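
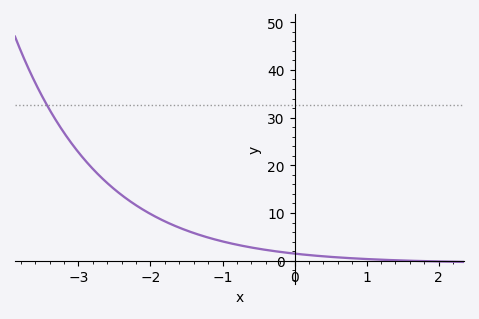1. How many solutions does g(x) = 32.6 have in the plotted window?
1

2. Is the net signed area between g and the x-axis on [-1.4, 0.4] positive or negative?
positive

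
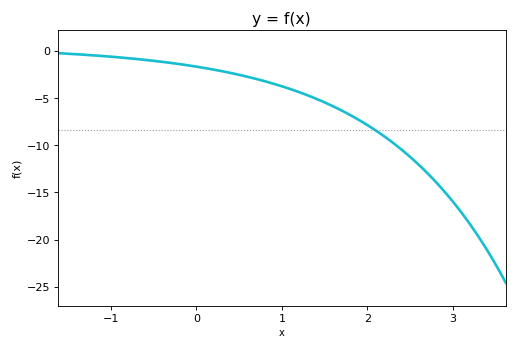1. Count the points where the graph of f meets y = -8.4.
1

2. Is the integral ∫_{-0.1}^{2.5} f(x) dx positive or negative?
negative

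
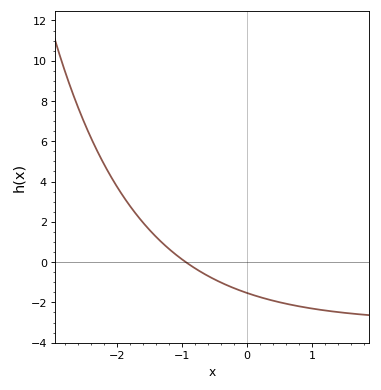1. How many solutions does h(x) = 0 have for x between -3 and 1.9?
1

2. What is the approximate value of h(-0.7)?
-0.501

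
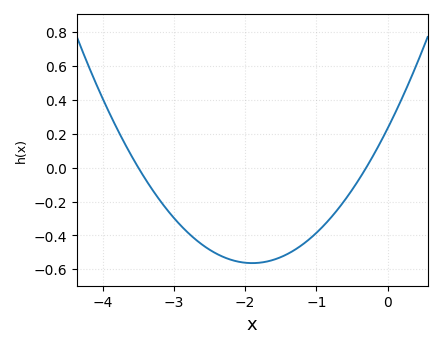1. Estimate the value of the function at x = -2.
-0.561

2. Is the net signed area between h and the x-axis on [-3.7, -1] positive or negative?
negative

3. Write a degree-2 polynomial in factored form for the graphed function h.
y = 0.22(x + 3.5)(x + 0.3)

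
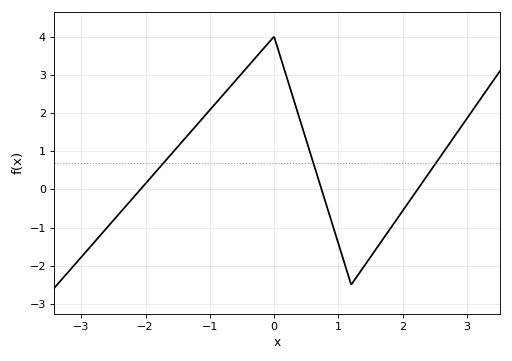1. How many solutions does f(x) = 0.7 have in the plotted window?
3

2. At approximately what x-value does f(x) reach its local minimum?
1.2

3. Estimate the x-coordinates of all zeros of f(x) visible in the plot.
-2.1, 0.7, 2.2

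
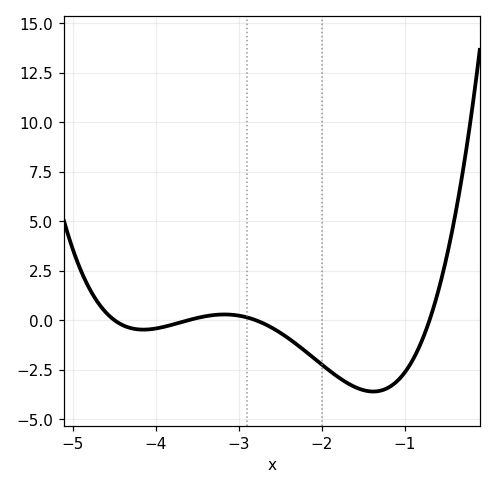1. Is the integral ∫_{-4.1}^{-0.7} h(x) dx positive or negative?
negative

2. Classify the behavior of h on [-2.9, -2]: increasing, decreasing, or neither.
decreasing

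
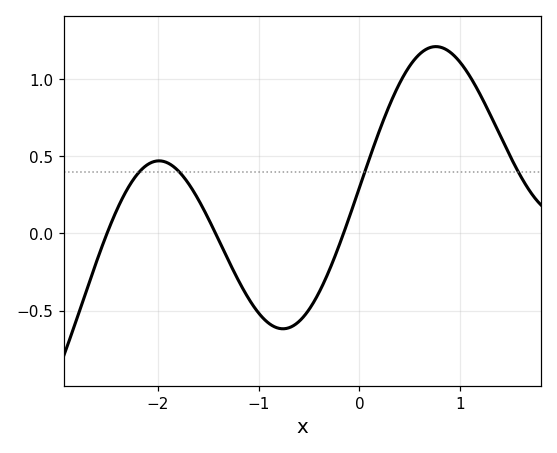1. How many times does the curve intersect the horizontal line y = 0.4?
4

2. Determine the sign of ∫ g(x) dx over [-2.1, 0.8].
positive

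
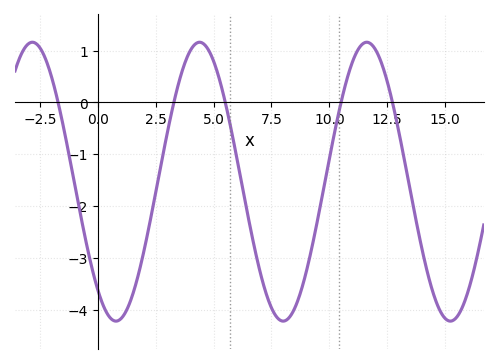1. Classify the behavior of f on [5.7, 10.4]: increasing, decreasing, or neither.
neither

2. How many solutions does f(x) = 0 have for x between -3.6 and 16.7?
5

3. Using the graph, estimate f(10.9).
0.655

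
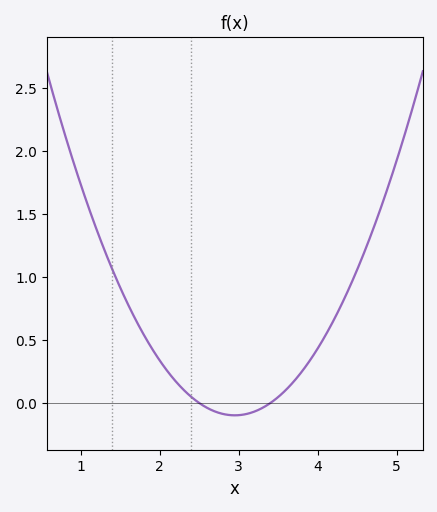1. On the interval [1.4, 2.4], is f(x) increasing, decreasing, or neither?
decreasing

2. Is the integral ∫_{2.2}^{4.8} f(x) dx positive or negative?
positive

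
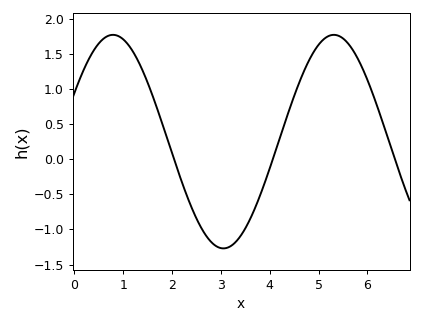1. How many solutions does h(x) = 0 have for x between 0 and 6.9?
3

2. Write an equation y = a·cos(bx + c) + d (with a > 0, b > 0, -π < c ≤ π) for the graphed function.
y = 1.52cos(1.39x - 1.1) + 0.25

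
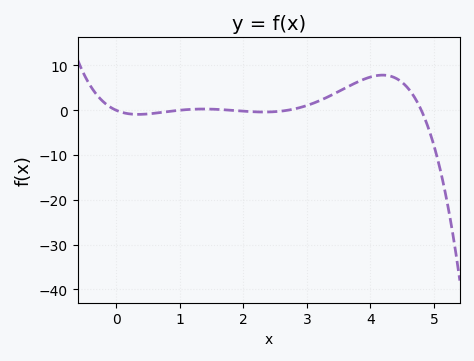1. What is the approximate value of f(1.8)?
0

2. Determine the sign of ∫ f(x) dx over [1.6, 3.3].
positive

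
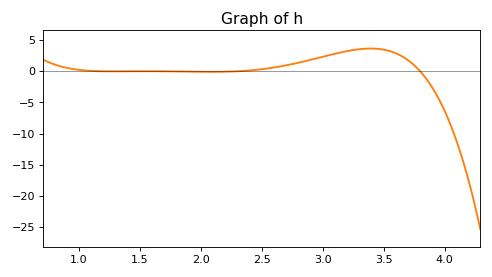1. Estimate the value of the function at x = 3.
2.5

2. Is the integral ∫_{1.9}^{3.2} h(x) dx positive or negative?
positive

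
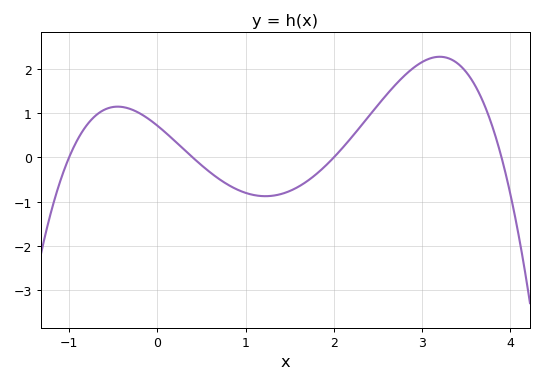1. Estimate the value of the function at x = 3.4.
2.13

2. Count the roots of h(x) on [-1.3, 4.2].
4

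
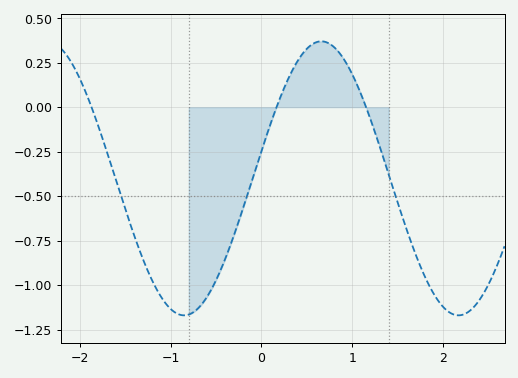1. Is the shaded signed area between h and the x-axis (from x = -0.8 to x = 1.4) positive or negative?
negative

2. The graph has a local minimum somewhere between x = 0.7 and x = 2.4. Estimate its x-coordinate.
2.17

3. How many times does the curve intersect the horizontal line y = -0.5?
3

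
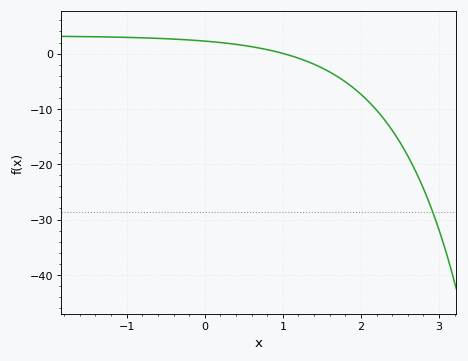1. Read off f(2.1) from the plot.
-9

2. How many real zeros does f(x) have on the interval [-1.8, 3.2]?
1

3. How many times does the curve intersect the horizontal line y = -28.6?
1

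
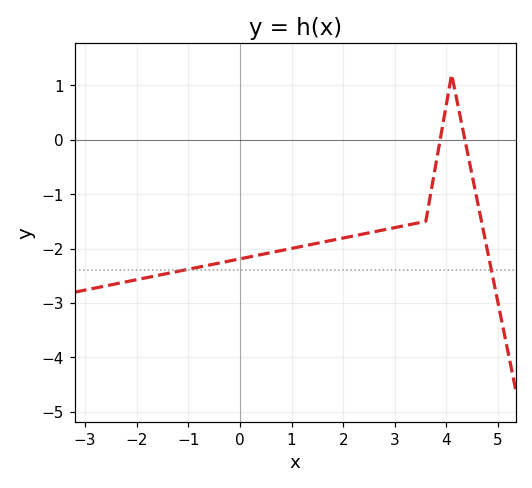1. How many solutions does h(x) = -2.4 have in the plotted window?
2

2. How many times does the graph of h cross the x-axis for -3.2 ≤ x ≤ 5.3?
2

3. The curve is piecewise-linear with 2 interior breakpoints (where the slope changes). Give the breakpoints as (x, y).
(3.6, -1.5); (4.1, 1.2)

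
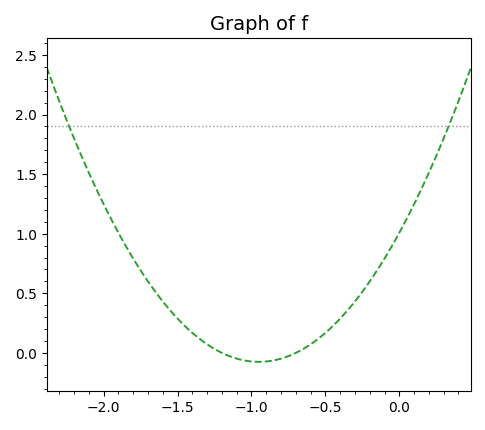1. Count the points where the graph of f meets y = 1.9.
2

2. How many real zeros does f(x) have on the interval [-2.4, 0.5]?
2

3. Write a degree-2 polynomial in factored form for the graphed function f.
y = 1.2(x + 1.2)(x + 0.7)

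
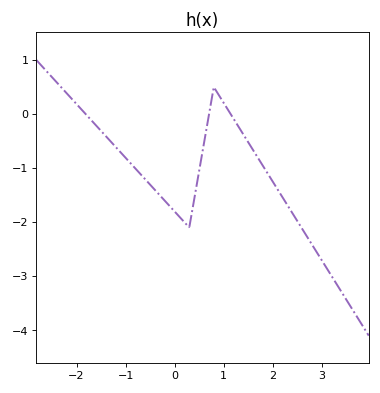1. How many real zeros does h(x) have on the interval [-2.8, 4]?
3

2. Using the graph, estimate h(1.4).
-0.373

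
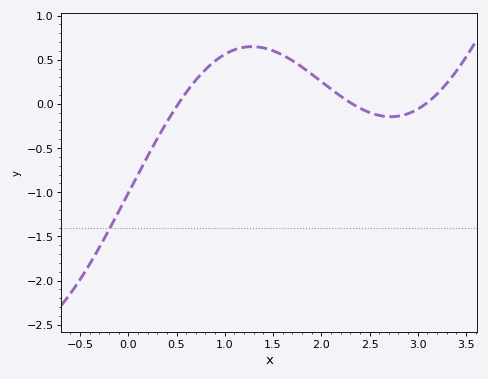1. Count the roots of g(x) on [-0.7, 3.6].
3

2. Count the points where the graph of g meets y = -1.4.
1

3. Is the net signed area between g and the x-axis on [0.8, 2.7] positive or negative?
positive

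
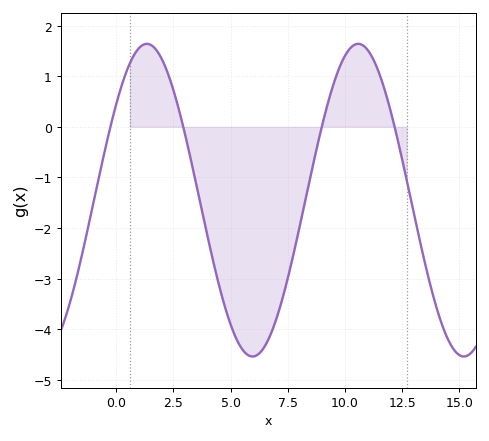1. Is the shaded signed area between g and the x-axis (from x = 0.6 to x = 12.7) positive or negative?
negative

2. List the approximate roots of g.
-0.5, 3, 9, 12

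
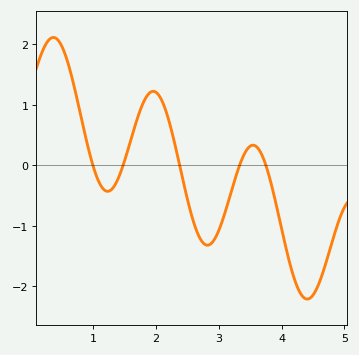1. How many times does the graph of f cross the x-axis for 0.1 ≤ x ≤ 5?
5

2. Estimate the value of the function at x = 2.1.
1.1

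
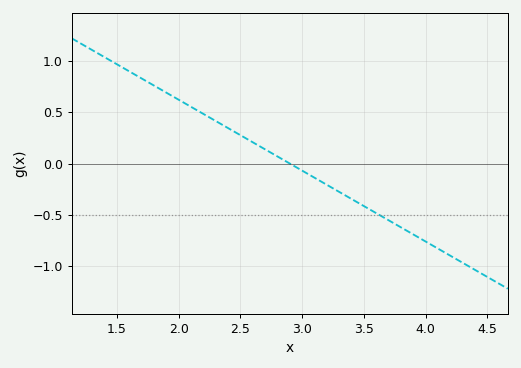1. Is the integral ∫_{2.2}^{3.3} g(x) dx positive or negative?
positive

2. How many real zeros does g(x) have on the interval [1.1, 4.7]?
1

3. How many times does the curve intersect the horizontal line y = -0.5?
1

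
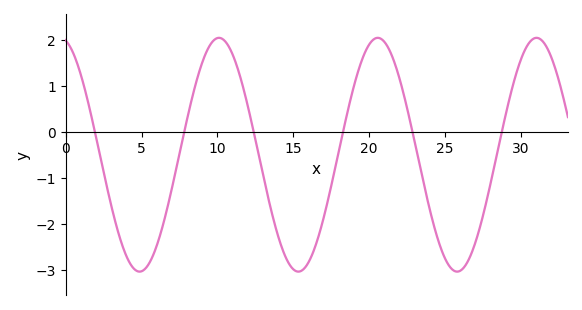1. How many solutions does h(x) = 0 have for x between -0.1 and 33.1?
6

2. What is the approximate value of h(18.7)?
0.6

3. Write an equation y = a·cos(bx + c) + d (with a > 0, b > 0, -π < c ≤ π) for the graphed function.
y = 2.54cos(0.6x + 0.22) - 0.5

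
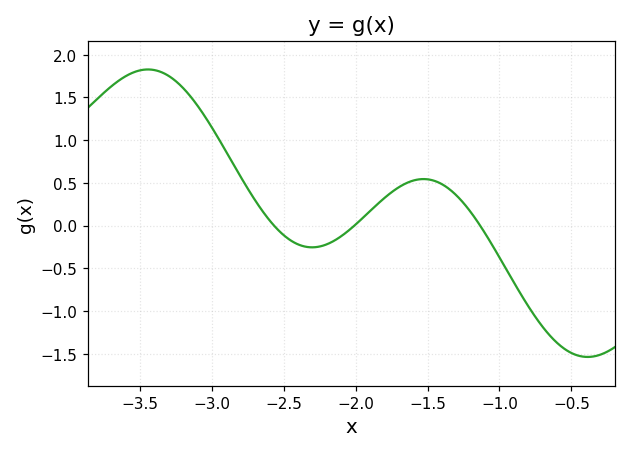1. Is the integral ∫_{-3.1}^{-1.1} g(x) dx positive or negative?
positive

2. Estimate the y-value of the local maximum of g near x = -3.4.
1.85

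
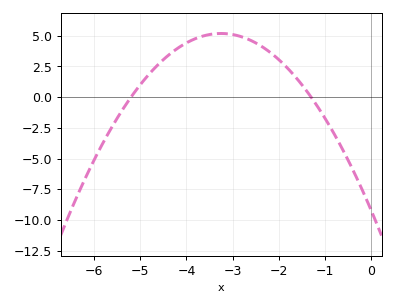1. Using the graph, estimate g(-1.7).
1.9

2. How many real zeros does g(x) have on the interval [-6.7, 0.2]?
2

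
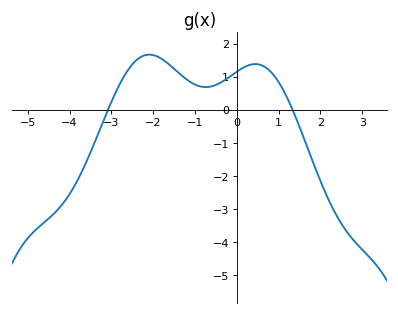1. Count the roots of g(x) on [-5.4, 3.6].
2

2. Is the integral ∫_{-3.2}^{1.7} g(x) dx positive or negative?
positive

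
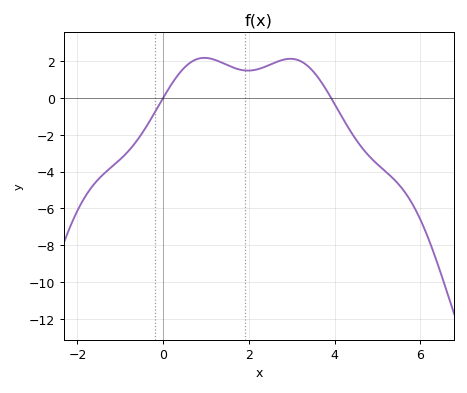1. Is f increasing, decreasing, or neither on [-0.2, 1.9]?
neither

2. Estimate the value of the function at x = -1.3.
-3.95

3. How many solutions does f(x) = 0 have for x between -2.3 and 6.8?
2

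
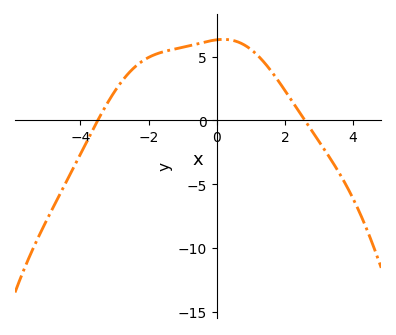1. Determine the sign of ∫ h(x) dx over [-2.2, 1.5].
positive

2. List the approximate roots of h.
-3.4, 2.6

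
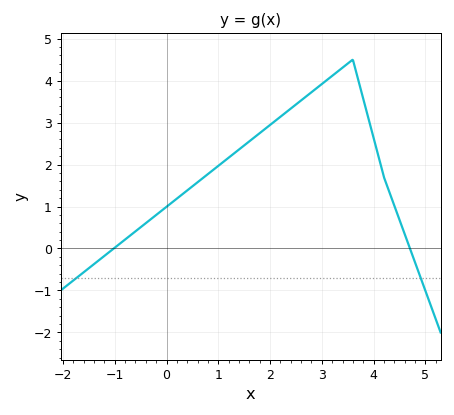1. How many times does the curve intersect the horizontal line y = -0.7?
2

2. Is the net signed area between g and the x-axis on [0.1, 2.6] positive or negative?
positive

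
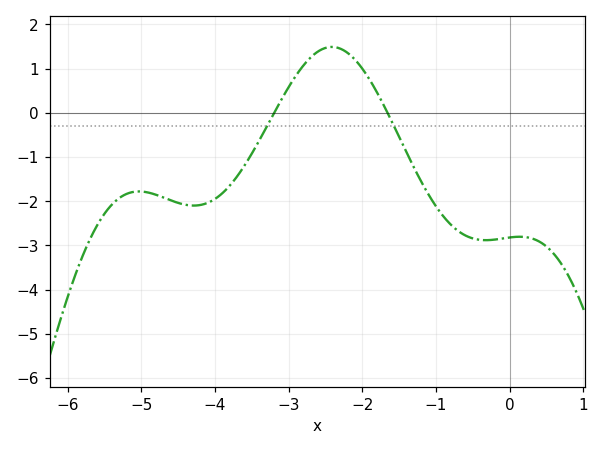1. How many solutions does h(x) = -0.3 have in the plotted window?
2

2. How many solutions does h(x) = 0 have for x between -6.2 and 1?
2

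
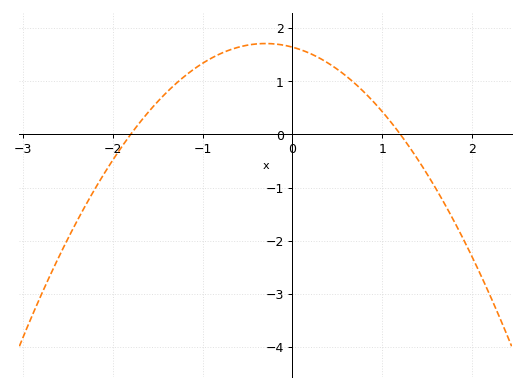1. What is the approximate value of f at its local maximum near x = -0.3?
1.7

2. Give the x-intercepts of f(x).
-1.8, 1.2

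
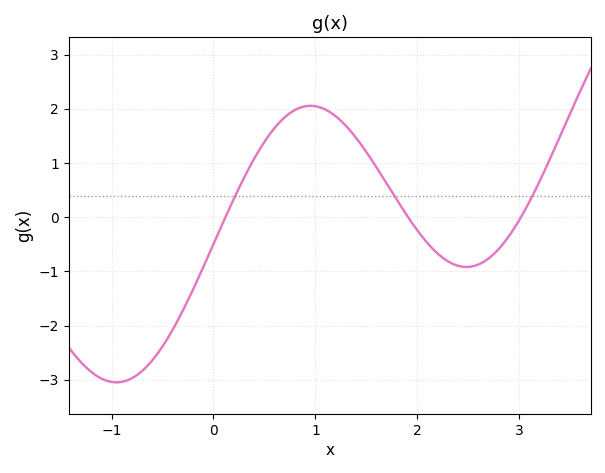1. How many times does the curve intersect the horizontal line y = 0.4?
3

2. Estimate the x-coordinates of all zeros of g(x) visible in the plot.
0.117, 1.91, 3.02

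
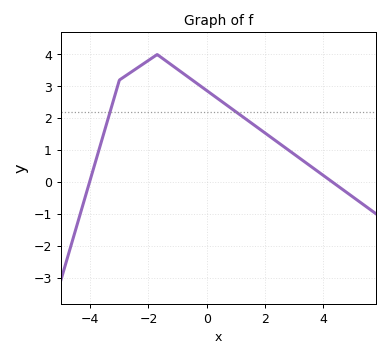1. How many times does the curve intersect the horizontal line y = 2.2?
2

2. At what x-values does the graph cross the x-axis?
-4.03, 4.33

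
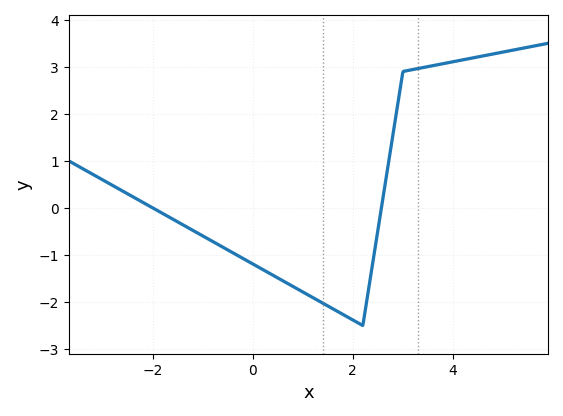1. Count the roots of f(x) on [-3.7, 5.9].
2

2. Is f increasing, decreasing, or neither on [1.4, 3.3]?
neither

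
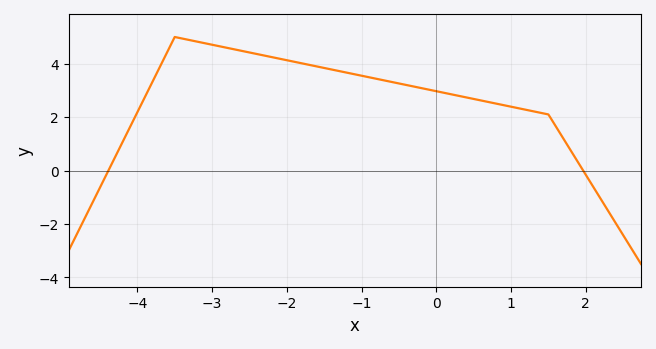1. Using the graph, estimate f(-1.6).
3.8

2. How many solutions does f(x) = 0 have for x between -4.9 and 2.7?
2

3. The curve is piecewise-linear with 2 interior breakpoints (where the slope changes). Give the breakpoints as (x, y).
(-3.5, 5); (1.5, 2.1)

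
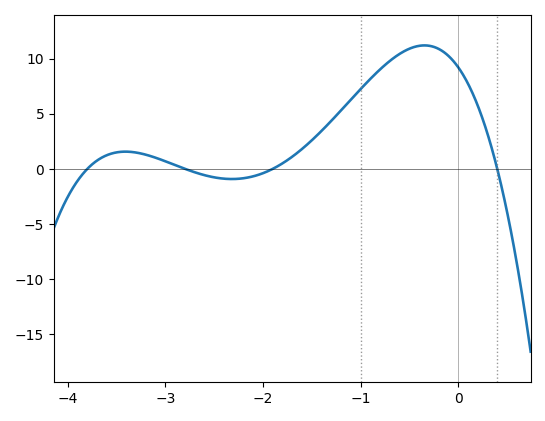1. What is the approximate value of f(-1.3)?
4.36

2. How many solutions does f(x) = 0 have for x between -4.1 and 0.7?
4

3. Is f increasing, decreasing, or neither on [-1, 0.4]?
neither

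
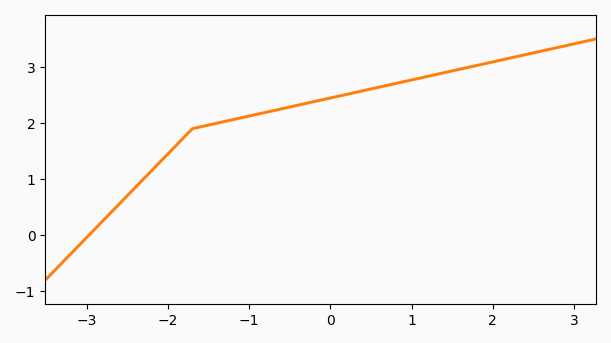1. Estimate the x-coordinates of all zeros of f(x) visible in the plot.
-2.97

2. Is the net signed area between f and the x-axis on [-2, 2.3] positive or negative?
positive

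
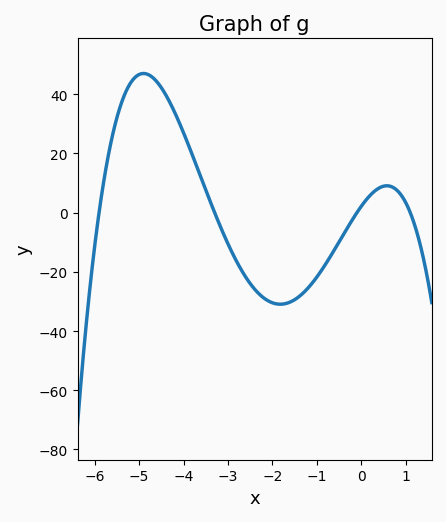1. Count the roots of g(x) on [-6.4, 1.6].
4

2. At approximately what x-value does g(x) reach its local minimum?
-1.8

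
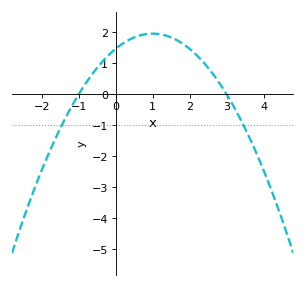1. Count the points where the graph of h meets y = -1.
2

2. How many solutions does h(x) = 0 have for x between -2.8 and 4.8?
2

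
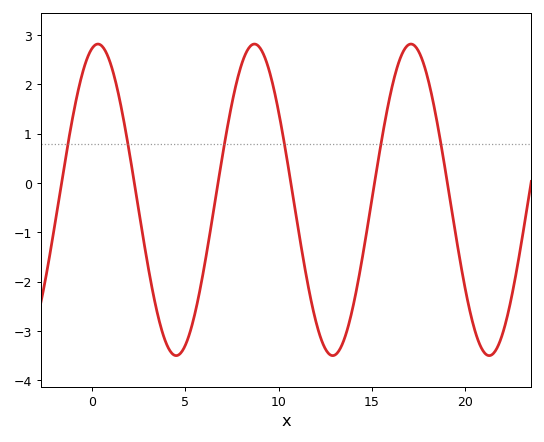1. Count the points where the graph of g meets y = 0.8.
6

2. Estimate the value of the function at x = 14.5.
-1.48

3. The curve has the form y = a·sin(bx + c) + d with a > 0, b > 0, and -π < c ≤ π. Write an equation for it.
y = 3.16sin(0.75x + 1.32) - 0.34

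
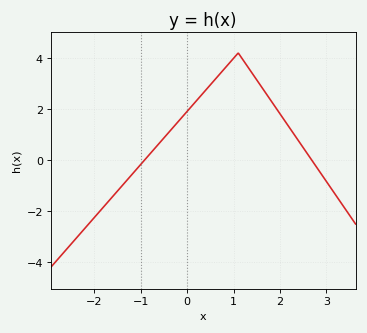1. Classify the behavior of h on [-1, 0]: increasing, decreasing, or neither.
increasing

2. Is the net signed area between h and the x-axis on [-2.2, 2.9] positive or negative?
positive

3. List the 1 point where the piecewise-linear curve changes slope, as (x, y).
(1.1, 4.2)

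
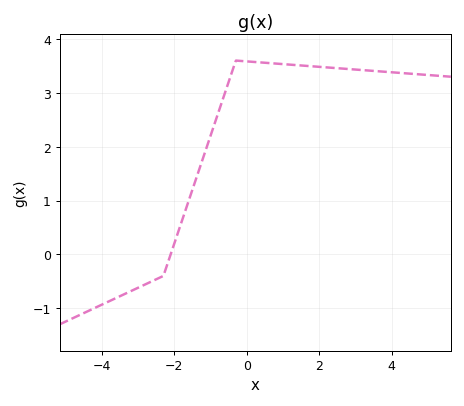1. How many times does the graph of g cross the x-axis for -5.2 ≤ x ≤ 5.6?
1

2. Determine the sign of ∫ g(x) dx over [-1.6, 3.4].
positive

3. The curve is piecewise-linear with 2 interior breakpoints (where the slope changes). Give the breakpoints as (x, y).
(-2.3, -0.4); (-0.3, 3.6)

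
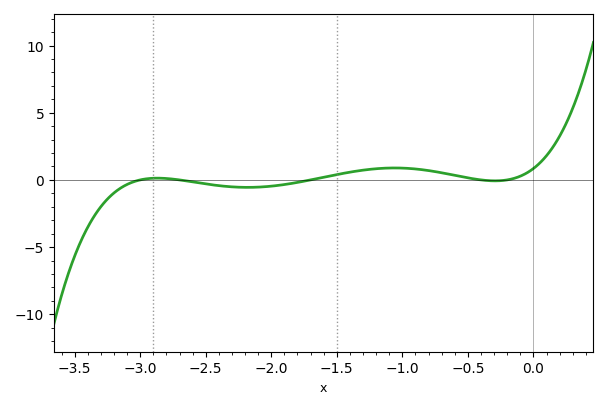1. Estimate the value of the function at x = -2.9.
0.125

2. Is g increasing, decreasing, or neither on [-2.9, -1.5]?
neither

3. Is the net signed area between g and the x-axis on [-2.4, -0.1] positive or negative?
positive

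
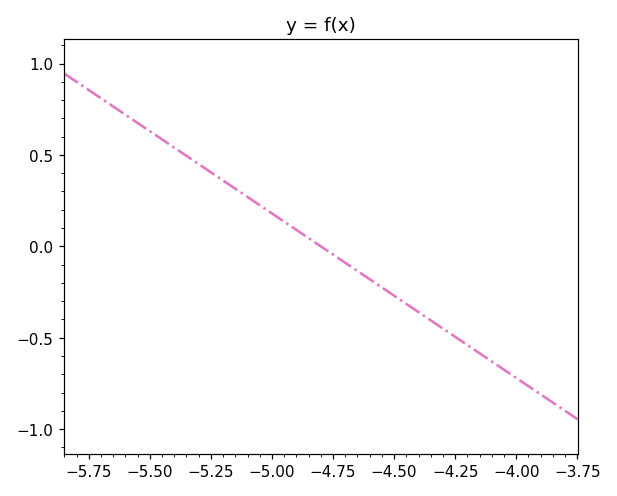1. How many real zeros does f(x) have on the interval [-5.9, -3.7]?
1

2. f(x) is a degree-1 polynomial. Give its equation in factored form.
y = -0.9(x + 4.8)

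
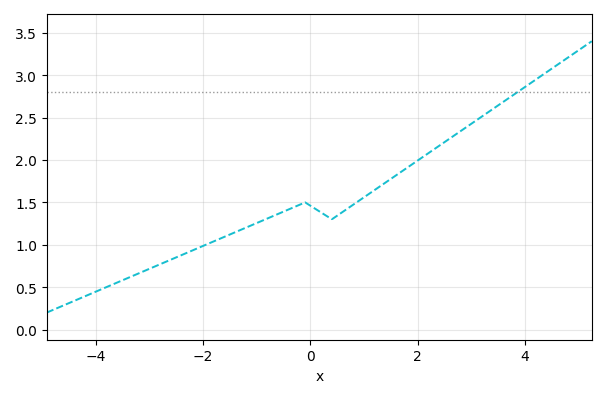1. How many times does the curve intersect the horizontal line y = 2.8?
1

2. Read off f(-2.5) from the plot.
0.852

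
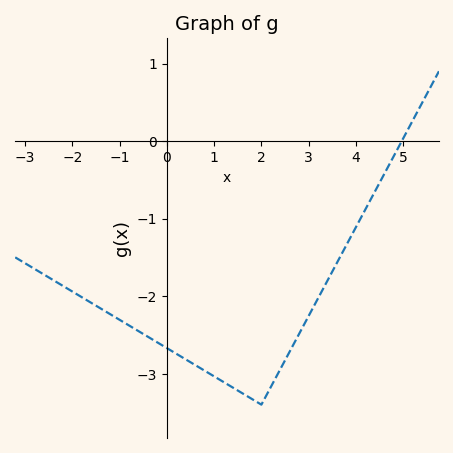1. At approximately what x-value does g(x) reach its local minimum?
2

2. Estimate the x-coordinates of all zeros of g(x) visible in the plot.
4.97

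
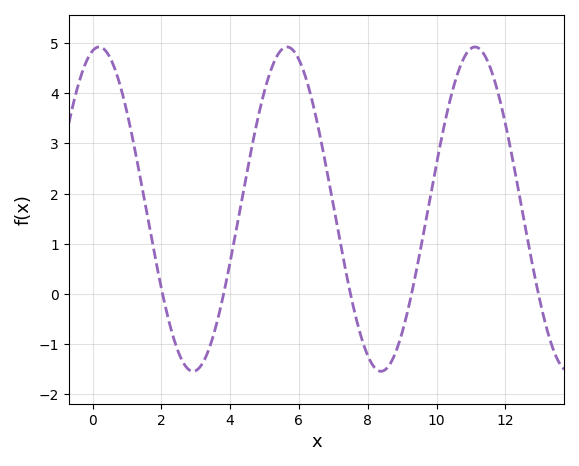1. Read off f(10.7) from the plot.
4.6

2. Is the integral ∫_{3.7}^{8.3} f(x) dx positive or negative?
positive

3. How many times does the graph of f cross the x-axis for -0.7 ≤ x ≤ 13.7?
5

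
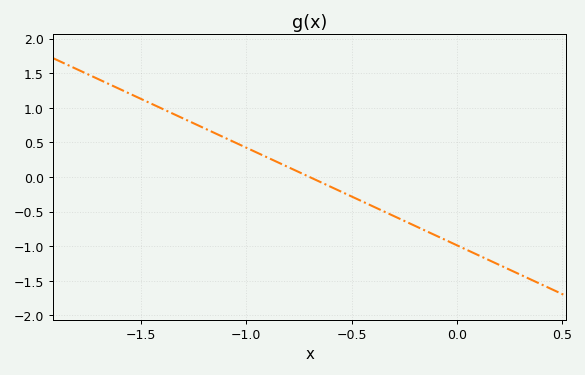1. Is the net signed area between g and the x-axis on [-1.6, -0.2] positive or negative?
positive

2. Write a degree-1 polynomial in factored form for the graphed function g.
y = -1.41(x + 0.7)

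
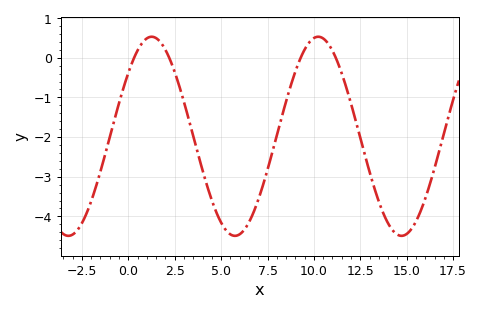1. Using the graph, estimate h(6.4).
-4.2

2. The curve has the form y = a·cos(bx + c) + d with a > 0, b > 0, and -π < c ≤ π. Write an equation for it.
y = 2.51cos(0.7x - 0.88) - 1.98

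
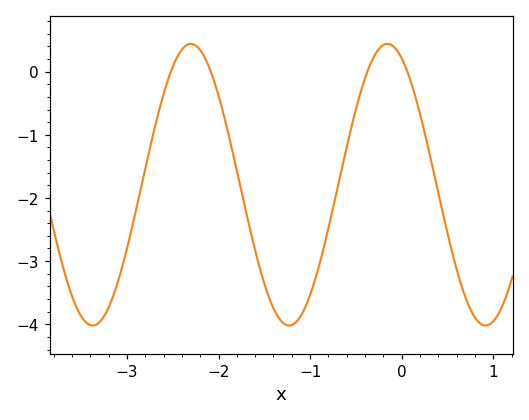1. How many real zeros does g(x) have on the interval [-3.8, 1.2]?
4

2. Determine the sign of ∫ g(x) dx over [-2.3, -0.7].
negative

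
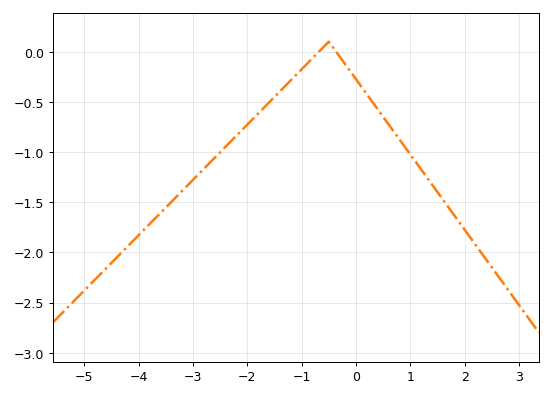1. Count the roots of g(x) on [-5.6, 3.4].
2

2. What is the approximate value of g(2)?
-1.8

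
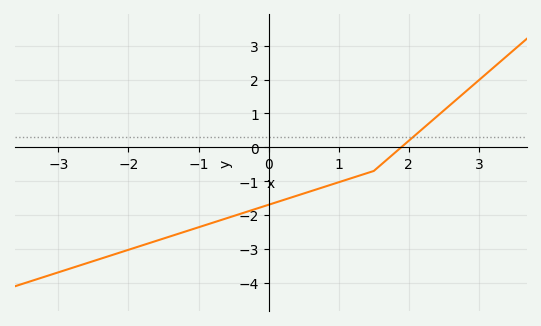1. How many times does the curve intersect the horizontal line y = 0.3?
1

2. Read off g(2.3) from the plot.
0.7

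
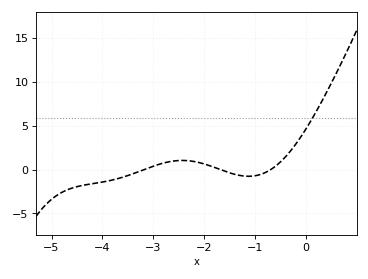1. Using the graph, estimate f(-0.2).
2.9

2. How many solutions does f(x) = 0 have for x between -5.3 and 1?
3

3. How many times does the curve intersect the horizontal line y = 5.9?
1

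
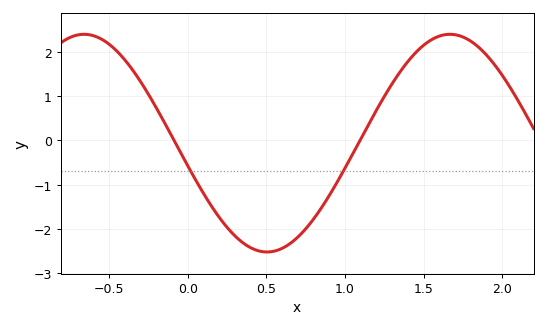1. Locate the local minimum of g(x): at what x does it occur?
0.5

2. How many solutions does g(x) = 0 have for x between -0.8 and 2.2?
2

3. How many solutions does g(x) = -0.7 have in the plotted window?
2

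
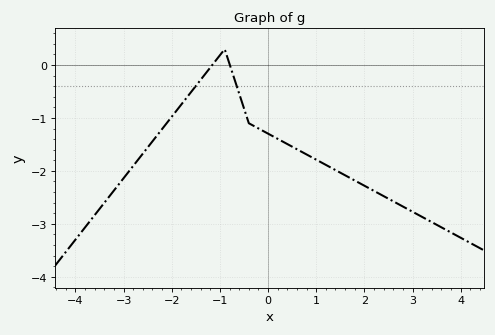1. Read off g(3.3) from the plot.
-2.92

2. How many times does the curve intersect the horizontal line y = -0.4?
2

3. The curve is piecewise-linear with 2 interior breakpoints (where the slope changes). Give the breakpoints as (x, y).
(-0.9, 0.3); (-0.4, -1.1)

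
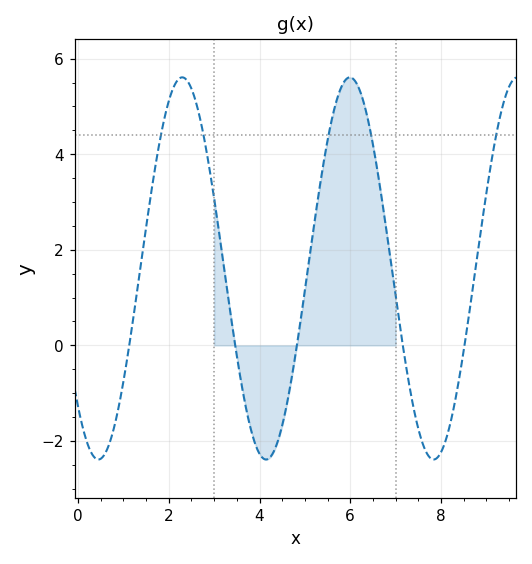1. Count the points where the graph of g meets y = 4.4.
5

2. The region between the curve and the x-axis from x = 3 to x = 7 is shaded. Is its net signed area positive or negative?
positive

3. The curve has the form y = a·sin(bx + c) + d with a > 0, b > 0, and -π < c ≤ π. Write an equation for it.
y = 4sin(1.7x - 2.33) + 1.61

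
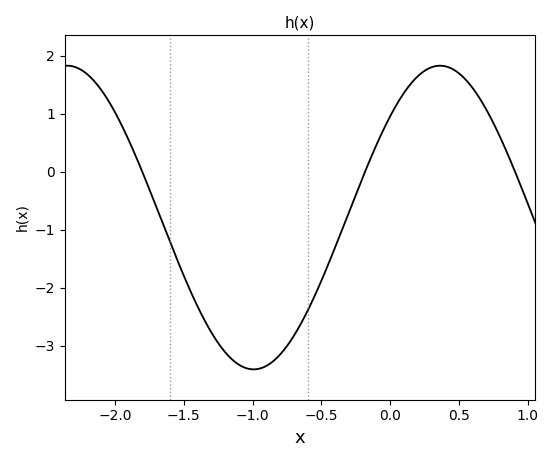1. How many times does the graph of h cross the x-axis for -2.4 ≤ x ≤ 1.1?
3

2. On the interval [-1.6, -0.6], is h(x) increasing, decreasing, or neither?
neither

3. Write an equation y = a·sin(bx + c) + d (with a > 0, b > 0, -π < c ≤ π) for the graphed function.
y = 2.62sin(2.3x + 0.73) - 0.79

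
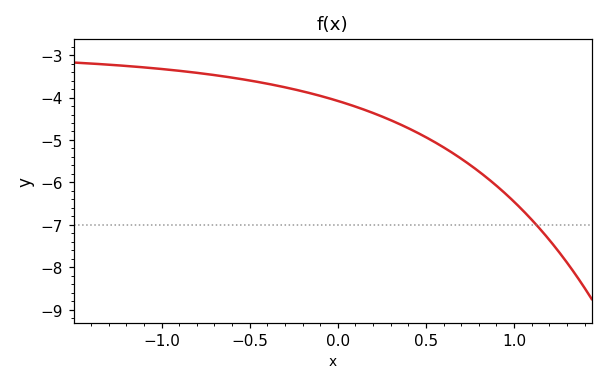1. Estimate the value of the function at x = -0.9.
-3.4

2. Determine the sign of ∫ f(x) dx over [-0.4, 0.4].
negative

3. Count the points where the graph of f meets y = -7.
1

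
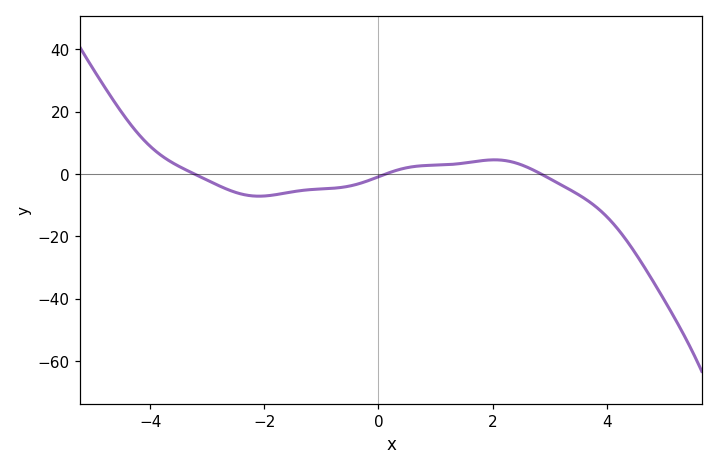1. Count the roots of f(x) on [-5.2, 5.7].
3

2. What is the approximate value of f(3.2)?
-4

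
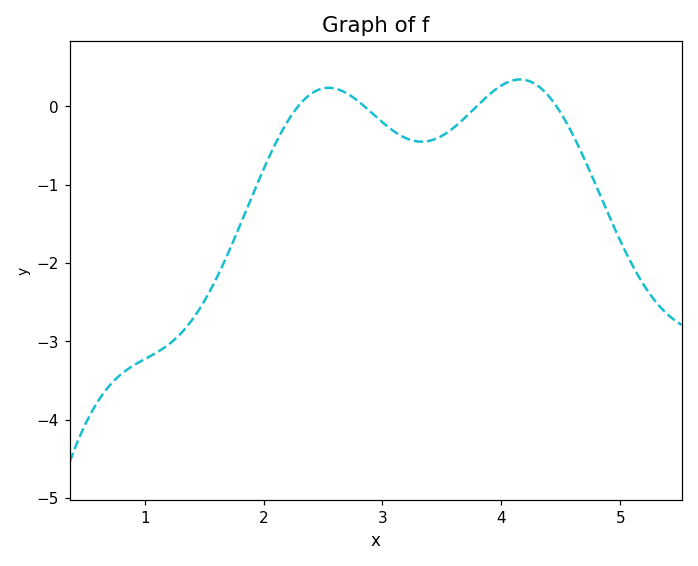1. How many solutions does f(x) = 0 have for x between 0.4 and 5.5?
4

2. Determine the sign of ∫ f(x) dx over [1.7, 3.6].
negative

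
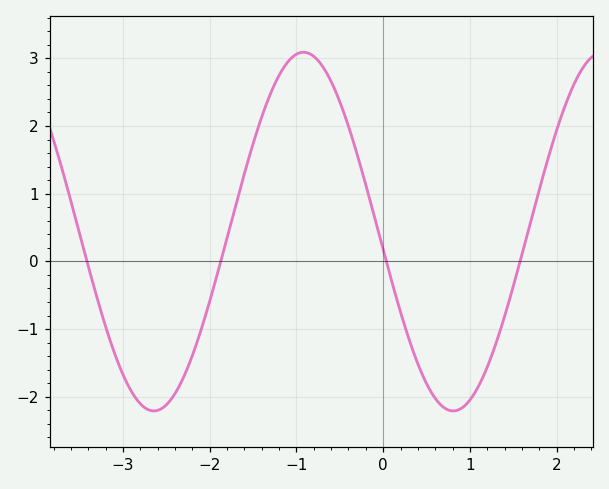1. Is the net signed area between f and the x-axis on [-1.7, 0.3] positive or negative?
positive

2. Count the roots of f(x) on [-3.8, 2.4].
4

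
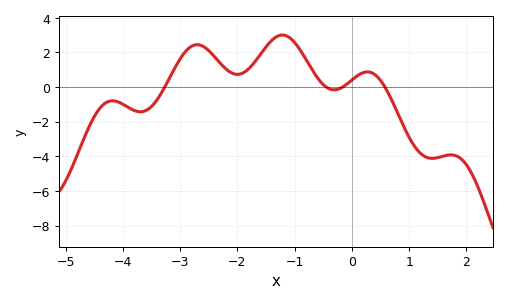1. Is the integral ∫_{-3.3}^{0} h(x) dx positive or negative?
positive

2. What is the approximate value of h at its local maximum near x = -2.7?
2.44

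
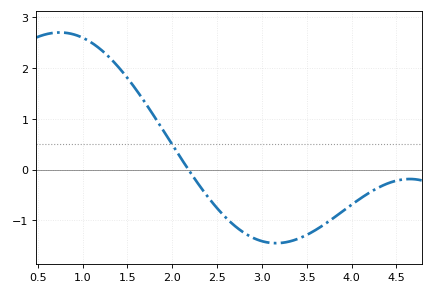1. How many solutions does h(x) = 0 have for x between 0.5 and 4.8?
1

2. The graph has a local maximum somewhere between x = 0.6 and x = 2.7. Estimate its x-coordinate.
0.7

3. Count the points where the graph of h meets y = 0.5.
1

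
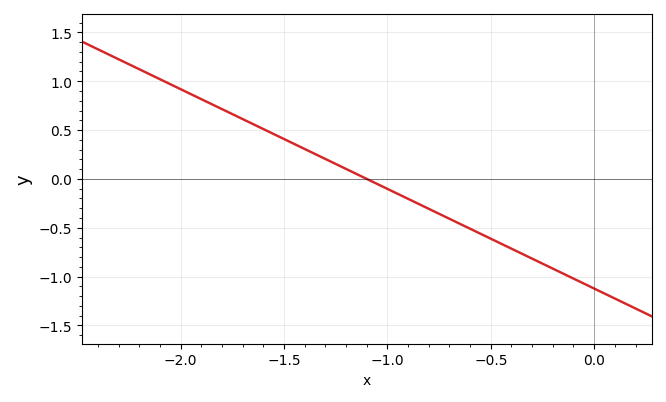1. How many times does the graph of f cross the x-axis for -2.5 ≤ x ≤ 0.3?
1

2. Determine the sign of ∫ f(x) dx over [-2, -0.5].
positive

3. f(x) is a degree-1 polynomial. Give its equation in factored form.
y = -1.02(x + 1.1)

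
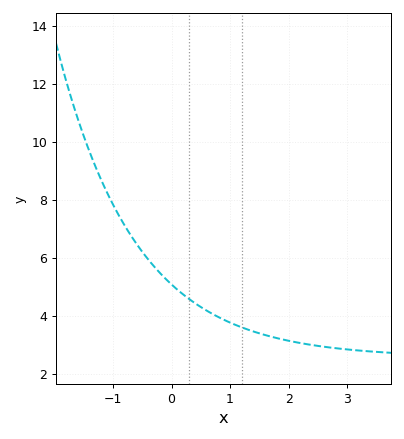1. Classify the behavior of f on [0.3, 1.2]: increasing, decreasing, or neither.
decreasing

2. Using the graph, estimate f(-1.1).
8.22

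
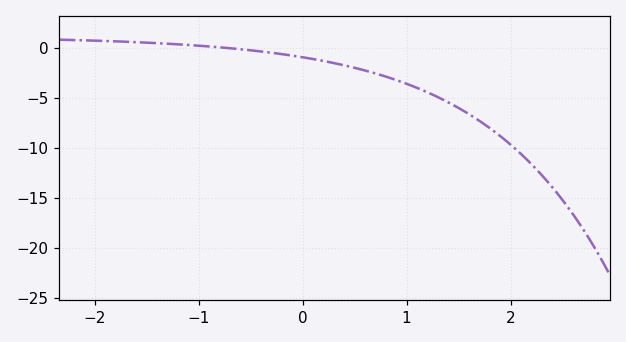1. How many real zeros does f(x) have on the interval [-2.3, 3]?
1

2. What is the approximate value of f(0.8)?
-2.9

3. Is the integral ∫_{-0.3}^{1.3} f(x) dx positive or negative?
negative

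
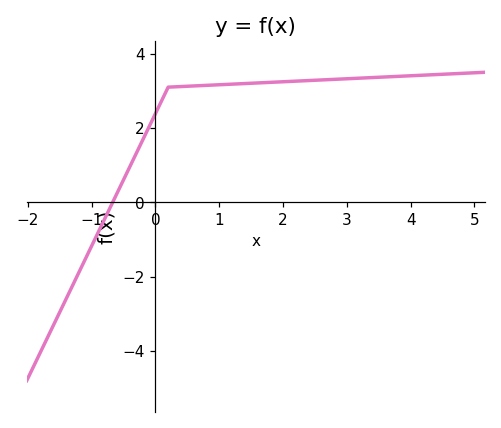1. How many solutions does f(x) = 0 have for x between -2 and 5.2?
1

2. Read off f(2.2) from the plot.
3.2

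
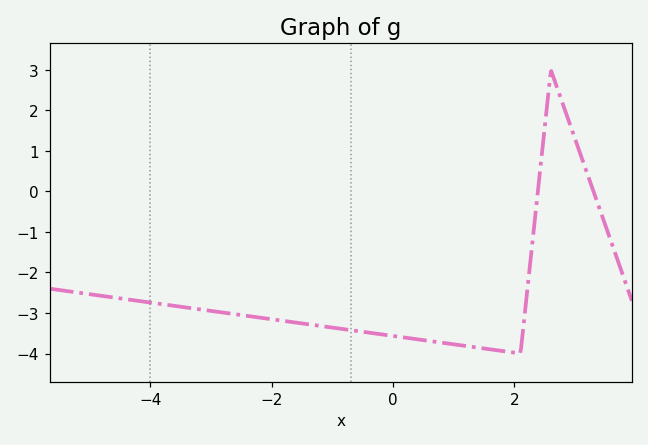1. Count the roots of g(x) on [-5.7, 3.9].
2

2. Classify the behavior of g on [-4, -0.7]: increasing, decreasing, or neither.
decreasing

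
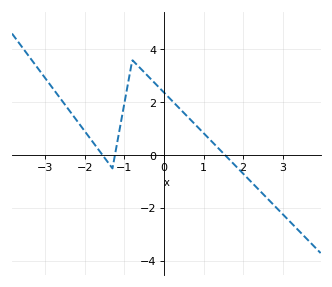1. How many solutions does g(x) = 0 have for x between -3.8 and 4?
3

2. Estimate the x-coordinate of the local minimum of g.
-1.3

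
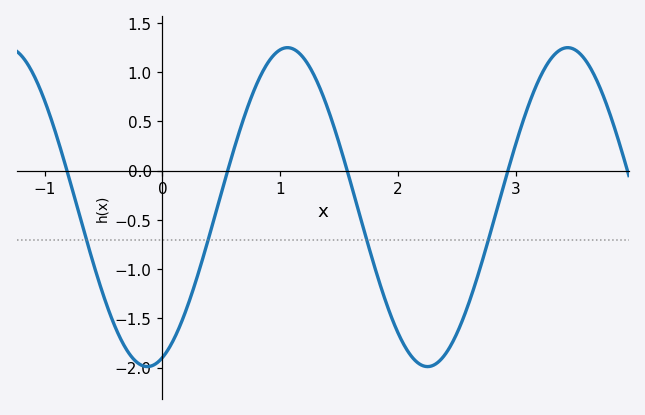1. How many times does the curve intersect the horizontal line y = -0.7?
4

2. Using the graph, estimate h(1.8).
-0.95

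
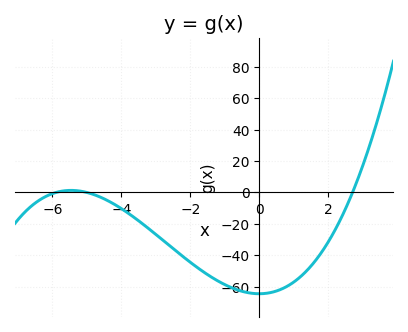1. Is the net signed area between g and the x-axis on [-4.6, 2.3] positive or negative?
negative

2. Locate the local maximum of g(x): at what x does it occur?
-5.4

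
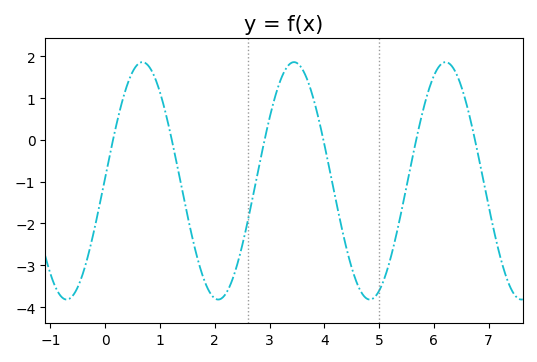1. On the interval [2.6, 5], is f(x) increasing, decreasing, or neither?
neither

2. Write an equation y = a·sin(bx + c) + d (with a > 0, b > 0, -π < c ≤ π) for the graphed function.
y = 2.84sin(2.3x + 0.03) - 0.98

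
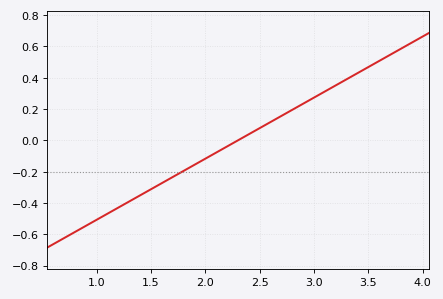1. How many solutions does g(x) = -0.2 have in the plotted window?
1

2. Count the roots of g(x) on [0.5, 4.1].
1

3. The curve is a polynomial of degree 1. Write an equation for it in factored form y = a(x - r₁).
y = 0.39(x - 2.3)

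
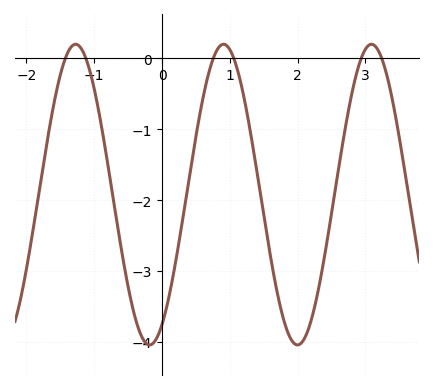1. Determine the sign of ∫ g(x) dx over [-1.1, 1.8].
negative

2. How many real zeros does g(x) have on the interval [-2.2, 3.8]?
6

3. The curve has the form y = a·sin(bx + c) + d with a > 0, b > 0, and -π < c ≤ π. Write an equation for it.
y = 2.12sin(2.9x - 1) - 1.92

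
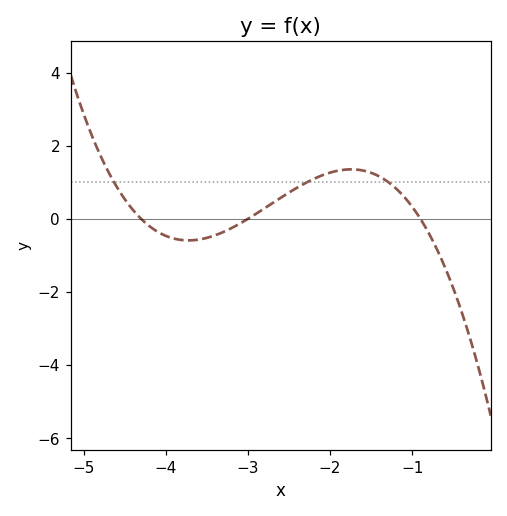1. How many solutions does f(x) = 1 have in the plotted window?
3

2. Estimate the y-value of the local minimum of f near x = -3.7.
-0.589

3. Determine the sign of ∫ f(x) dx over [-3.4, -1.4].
positive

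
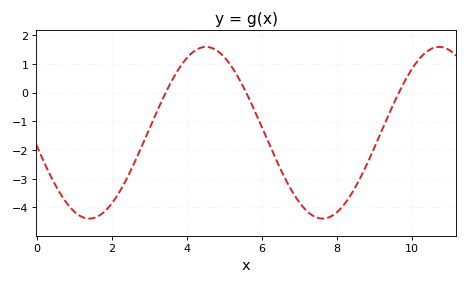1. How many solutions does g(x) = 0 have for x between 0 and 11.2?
3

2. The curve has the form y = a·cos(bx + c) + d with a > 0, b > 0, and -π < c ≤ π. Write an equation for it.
y = 2.99cos(1.01x + 1.73) - 1.4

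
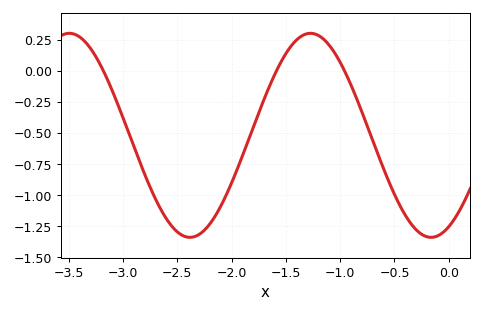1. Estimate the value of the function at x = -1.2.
0.28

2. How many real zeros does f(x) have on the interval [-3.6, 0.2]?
3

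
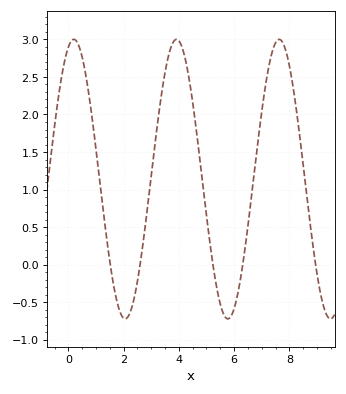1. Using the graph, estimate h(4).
2.98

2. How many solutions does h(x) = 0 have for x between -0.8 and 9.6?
5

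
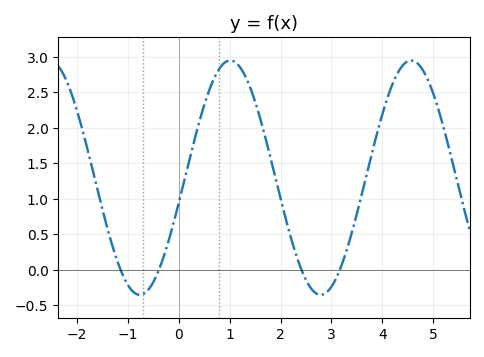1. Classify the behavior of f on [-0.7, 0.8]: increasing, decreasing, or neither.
increasing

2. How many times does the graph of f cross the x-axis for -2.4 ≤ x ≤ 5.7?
4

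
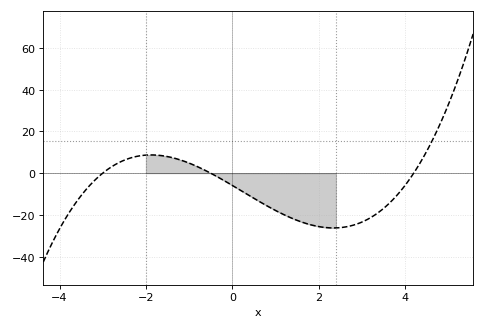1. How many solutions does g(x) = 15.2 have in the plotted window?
1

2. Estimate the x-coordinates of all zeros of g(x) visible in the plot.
-3, -0.4, 4.2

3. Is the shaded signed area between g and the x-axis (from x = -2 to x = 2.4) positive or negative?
negative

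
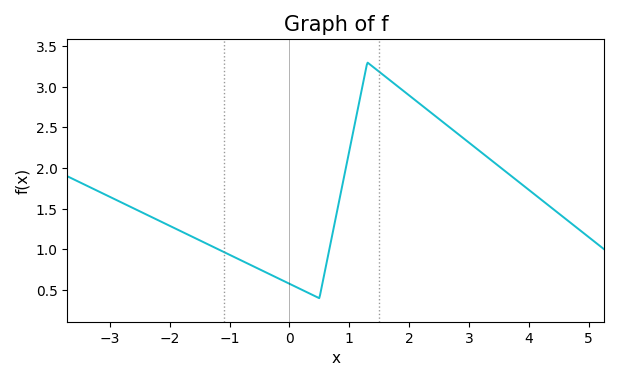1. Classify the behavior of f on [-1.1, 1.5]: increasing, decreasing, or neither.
neither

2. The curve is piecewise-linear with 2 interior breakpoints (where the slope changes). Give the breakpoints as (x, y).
(0.5, 0.4); (1.3, 3.3)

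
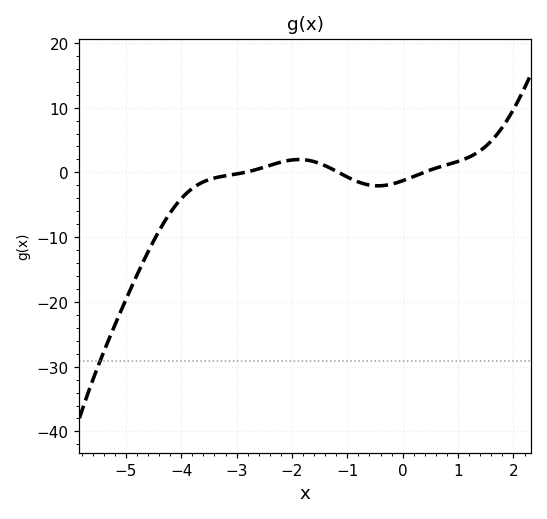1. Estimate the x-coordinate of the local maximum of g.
-1.8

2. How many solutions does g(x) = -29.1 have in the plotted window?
1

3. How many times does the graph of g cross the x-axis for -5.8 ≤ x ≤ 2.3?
3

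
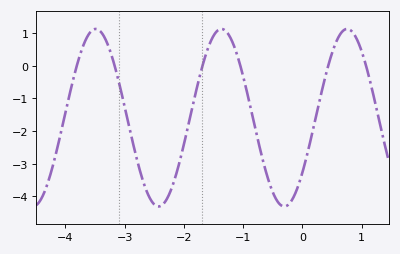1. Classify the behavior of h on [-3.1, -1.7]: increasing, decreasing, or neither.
neither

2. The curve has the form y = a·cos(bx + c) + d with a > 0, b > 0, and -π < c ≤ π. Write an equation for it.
y = 2.72cos(3x - 2.2) - 1.59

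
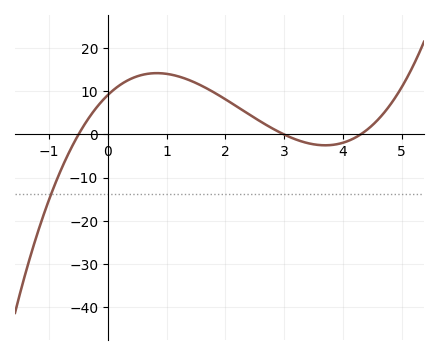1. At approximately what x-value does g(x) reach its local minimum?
3.7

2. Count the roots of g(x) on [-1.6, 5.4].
3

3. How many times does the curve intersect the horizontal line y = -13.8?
1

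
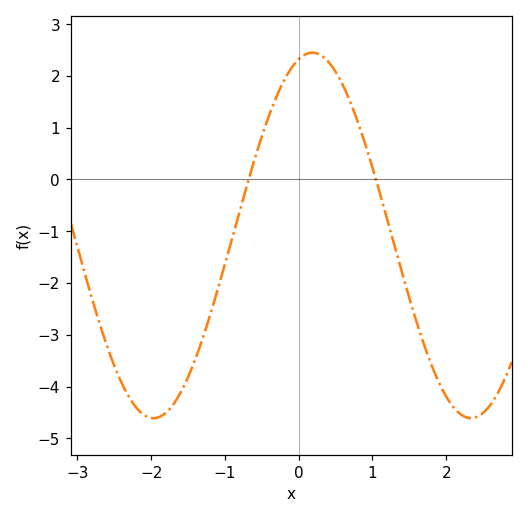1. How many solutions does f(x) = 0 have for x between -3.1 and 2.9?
2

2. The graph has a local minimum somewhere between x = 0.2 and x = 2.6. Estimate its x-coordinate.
2.3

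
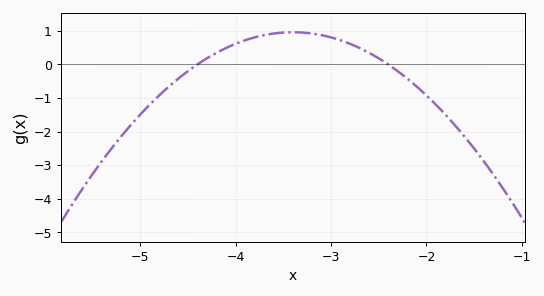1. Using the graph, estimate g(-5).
-1.5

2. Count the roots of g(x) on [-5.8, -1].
2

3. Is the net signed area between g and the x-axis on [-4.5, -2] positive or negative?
positive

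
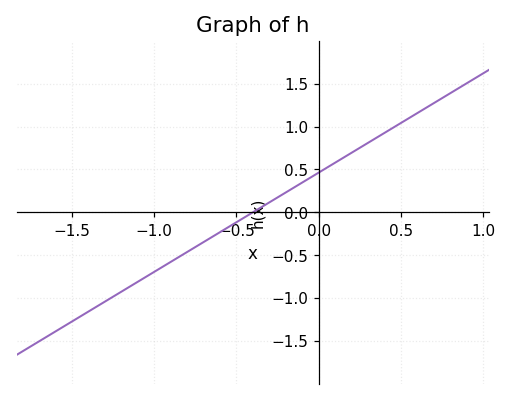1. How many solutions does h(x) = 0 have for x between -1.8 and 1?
1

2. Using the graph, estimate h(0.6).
1.16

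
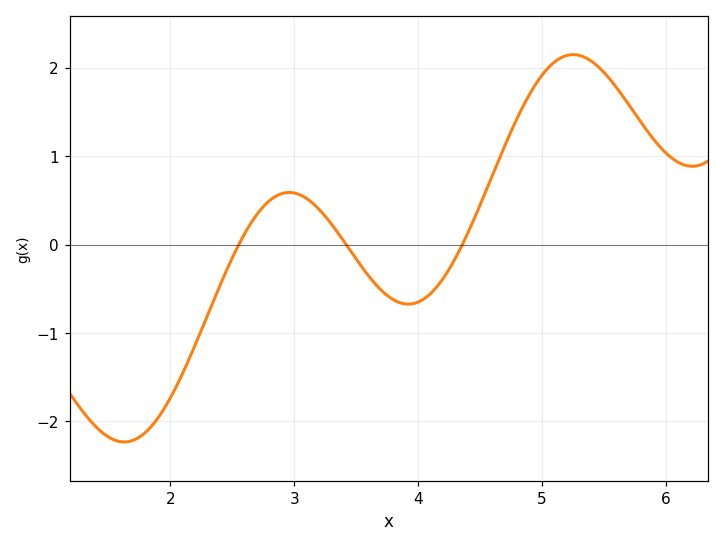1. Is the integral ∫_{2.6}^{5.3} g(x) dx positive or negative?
positive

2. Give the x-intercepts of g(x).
2.6, 3.4, 4.4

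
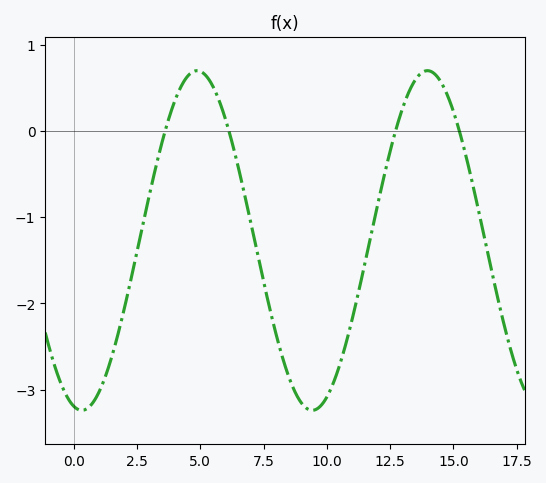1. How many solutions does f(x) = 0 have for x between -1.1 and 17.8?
4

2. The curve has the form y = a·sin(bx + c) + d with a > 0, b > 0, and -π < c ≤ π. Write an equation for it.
y = 1.97sin(0.69x - 1.79) - 1.27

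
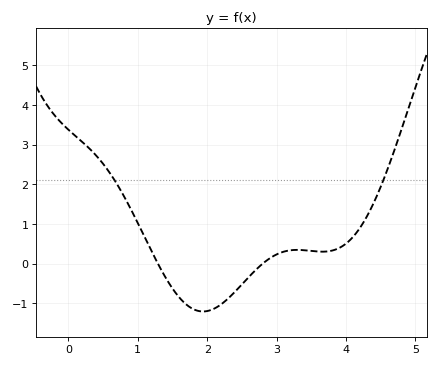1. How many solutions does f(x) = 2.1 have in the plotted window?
2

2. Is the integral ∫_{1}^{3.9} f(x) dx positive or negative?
negative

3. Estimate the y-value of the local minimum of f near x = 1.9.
-1.2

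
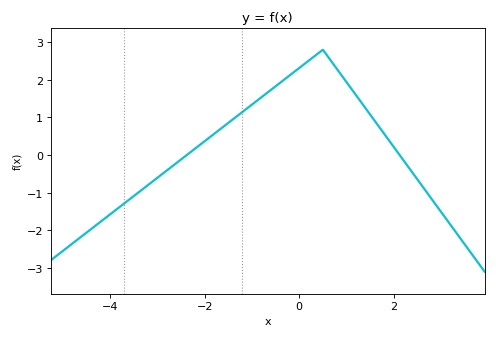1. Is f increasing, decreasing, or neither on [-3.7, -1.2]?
increasing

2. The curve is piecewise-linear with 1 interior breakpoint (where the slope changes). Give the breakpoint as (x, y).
(0.5, 2.8)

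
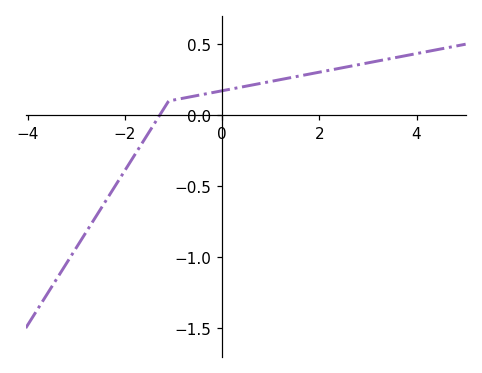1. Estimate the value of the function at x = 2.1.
0.3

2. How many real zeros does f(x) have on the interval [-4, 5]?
1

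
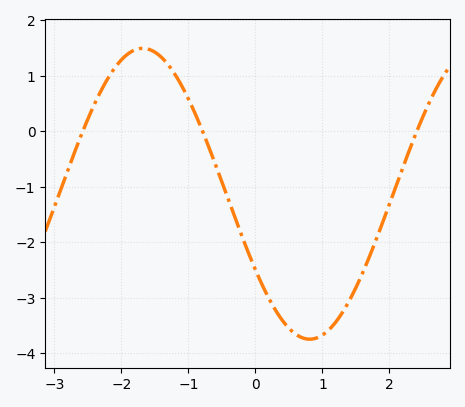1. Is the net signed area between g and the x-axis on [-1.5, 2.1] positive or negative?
negative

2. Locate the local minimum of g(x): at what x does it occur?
0.8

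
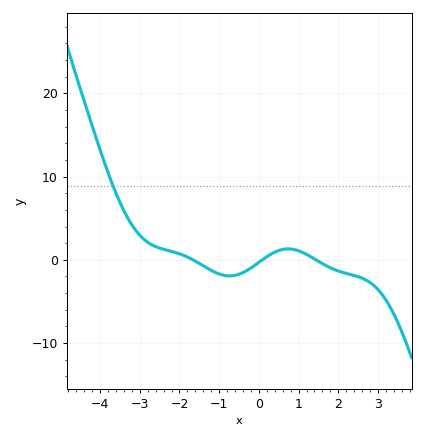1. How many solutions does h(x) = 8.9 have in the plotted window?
1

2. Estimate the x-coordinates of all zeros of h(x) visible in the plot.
-1.6, 0, 1.4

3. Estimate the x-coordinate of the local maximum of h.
0.8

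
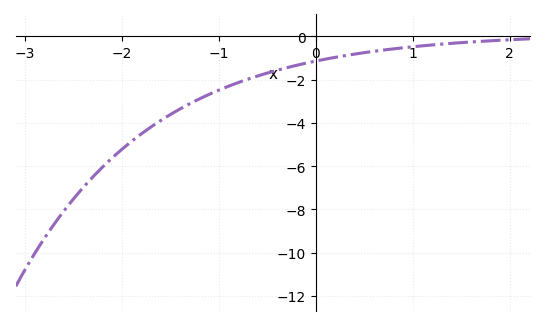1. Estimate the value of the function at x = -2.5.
-7.6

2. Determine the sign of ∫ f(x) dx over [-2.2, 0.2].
negative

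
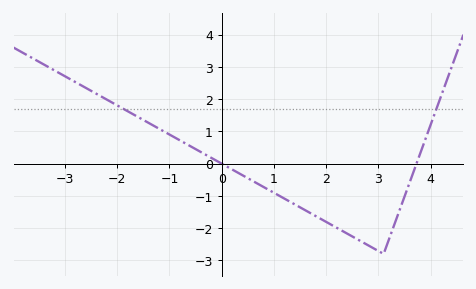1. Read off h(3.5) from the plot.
-1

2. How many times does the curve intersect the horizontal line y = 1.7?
2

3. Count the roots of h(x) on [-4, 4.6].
2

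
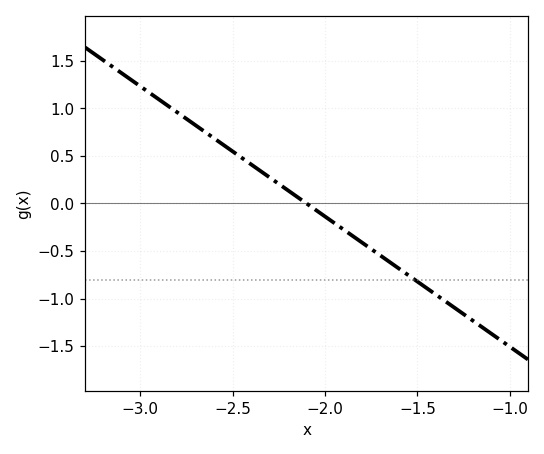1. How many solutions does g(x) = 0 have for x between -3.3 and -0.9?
1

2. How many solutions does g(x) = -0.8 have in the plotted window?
1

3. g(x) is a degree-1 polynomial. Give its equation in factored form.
y = -1.37(x + 2.1)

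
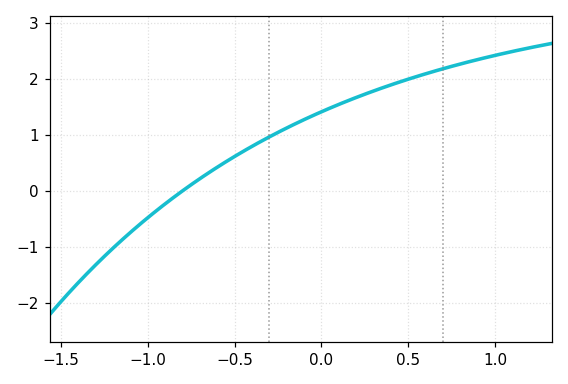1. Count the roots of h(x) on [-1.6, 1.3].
1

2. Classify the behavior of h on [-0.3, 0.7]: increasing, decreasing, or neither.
increasing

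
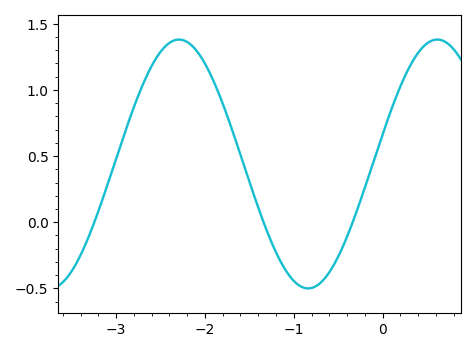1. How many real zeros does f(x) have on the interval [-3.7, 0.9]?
3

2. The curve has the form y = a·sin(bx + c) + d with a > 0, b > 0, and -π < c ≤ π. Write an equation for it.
y = 0.94sin(2.2x + 0.24) + 0.44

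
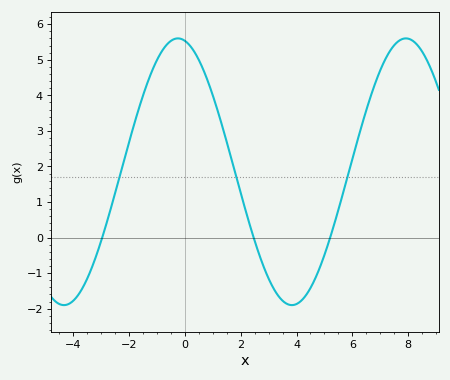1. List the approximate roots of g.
-3, 2.4, 5.2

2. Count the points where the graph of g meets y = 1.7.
3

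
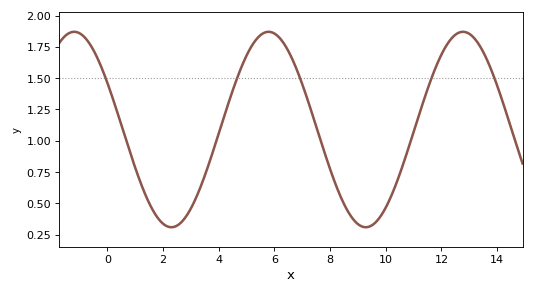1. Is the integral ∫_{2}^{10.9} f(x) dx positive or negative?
positive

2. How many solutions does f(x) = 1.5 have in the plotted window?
5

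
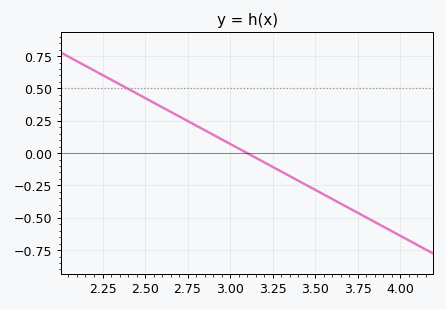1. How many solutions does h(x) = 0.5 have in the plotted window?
1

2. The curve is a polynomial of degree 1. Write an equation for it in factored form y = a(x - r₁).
y = -0.71(x - 3.1)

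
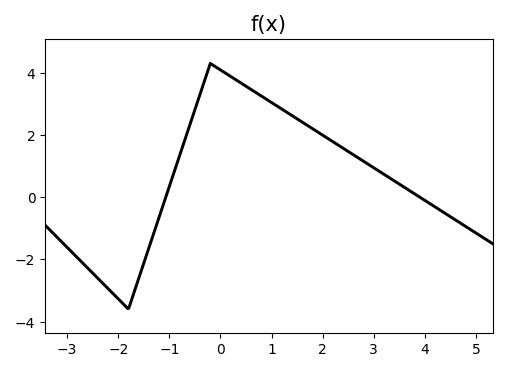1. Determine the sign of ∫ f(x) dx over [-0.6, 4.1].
positive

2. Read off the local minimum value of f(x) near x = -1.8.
-3.6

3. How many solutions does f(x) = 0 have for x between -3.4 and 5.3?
2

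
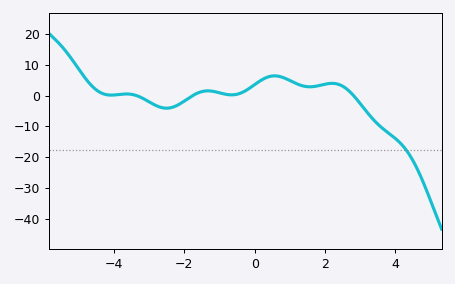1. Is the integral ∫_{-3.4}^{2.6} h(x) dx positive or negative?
positive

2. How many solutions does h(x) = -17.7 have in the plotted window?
1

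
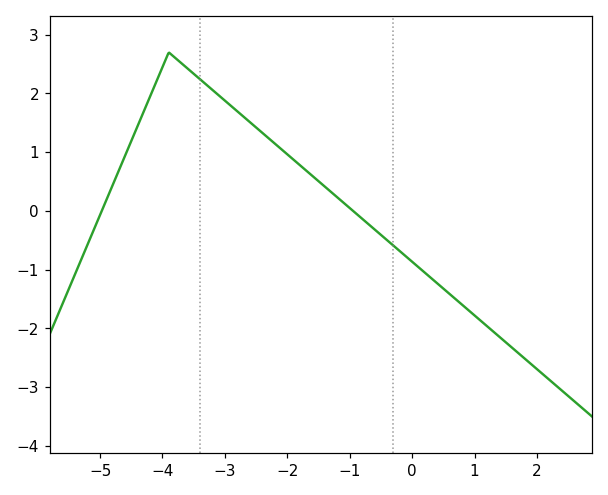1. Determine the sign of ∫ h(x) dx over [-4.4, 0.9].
positive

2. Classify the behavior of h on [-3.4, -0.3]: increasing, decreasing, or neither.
decreasing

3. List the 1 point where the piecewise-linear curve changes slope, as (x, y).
(-3.9, 2.7)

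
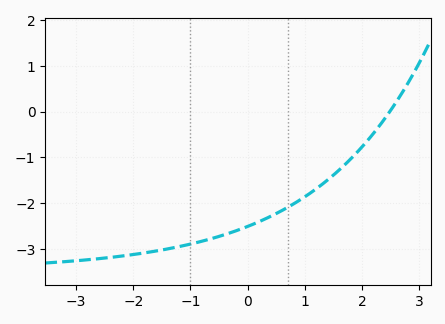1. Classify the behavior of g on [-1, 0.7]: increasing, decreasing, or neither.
increasing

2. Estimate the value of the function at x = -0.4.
-2.7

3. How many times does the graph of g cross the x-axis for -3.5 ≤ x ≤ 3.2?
1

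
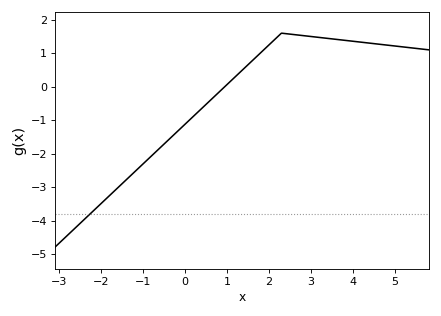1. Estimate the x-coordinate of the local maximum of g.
2.3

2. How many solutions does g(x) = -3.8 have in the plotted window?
1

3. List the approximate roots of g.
0.948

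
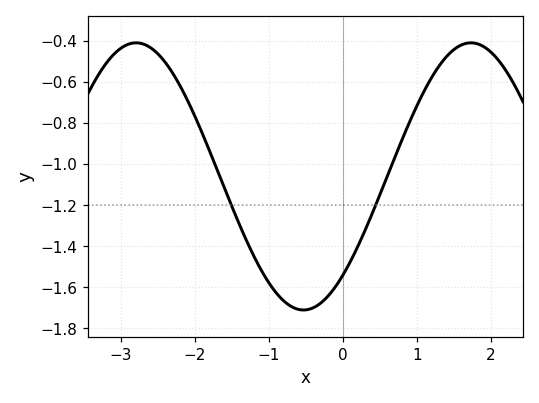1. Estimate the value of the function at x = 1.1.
-0.64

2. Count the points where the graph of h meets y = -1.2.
2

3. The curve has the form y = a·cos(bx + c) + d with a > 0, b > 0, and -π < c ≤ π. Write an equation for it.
y = 0.65cos(1.4x - 2.4) - 1.06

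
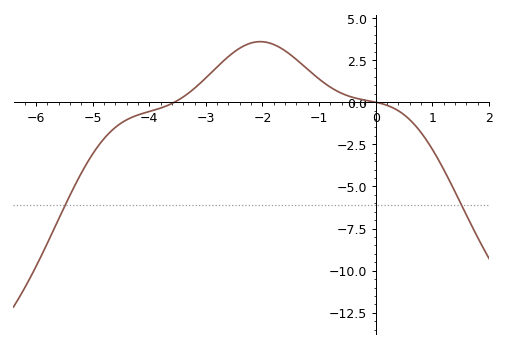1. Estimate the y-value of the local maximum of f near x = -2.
3.59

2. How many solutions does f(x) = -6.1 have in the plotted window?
2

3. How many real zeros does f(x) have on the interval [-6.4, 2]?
2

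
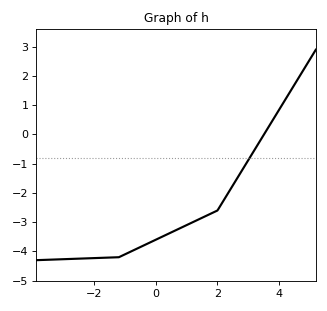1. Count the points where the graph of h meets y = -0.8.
1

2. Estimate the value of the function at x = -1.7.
-4.22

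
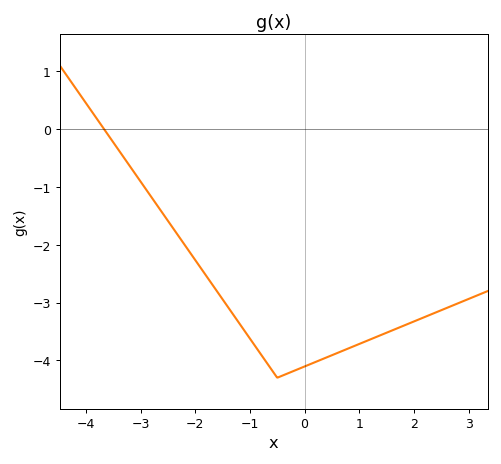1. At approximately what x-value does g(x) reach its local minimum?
-0.499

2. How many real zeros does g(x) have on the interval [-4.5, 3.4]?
1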